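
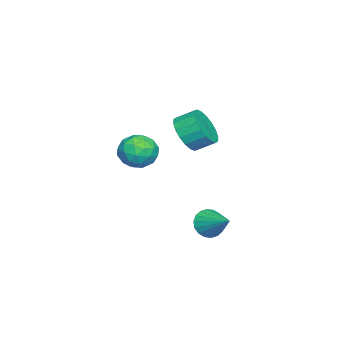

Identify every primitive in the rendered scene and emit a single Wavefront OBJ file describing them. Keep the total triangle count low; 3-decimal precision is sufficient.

v 0.945 1.594 -3.225
v 1.506 1.552 -3.808
v 1.855 2.806 -2.435
v 1.279 1.803 -3.932
v 0.986 2.013 -3.917
v 0.685 2.14 -3.764
v 0.436 2.158 -3.505
v 0.287 2.065 -3.19
v 0.268 1.878 -2.882
v 0.384 1.635 -2.642
v 0.61 1.384 -2.518
v 0.903 1.174 -2.533
v 1.204 1.048 -2.686
v 1.454 1.029 -2.945
v 1.603 1.122 -3.26
v 1.621 1.309 -3.568
v -1.159 -2.013 0.468
v -0.512 -1.225 0.483
v 0.072 -3.015 0.017
v 0.719 -2.227 0.032
v 0.328 -2.582 0.904
v -0.433 -1.962 1.183
v -0.007 -2.278 -0.683
v -0.768 -1.658 -0.404
v 0.2 -1.389 -0.229
v 0.407 -1.576 0.752
v -0.847 -2.664 -0.252
v -0.64 -2.851 0.729
v -0.943 -1.531 0.515
v 0.503 -2.709 -0.015
v 0.273 -2.918 0.498
v 0.654 -2.455 0.506
v -0.897 -1.964 0.927
v -0.517 -1.501 0.935
v -0.023 -2.298 1.183
v 0.077 -2.739 -0.435
v 0.457 -2.276 -0.427
v -1.094 -1.785 -0.006
v -0.713 -1.322 0.002
v -0.417 -1.942 -0.683
v -0.144 -1.164 0.105
v 0.579 -1.753 -0.16
v 0.152 -1.783 -0.58
v -0.295 -1.419 -0.416
v -0.023 -1.274 0.682
v 0.701 -1.864 0.417
v 0.47 -2.072 0.93
v 0.023 -1.708 1.094
v 0.396 -1.371 0.264
v -1.141 -2.376 0.083
v -0.417 -2.966 -0.182
v -0.463 -2.532 -0.594
v -0.91 -2.168 -0.43
v -1.019 -2.487 0.66
v -0.296 -3.076 0.395
v -0.145 -2.821 0.916
v -0.592 -2.457 1.08
v -0.836 -2.869 0.236
v 0.791 0.442 2.089
v 1.535 0.905 1.547
v 1.372 1.801 2.089
v 0.629 1.338 2.631
v 1.16 0.988 1.297
v 0.997 1.884 1.84
v 0.711 0.963 1.204
v 0.549 1.859 1.746
v 0.279 0.835 1.286
v 0.117 1.731 1.829
v -0.052 0.629 1.527
v -0.214 1.525 2.07
v -0.216 0.386 1.88
v -0.378 1.282 2.422
v -0.18 0.154 2.273
v -0.343 1.05 2.816
v 0.048 -0.021 2.631
v -0.115 0.875 3.173
v 0.423 -0.104 2.88
v 0.26 0.792 3.423
v 0.871 -0.079 2.974
v 0.709 0.817 3.516
v 1.303 0.049 2.891
v 1.141 0.945 3.434
v 1.634 0.255 2.65
v 1.472 1.151 3.193
v 1.798 0.498 2.298
v 1.636 1.394 2.84
v 1.763 0.73 1.904
v 1.6 1.626 2.447
f 2 1 4
f 2 4 3
f 4 1 5
f 4 5 3
f 5 1 6
f 5 6 3
f 6 1 7
f 6 7 3
f 7 1 8
f 7 8 3
f 8 1 9
f 8 9 3
f 9 1 10
f 9 10 3
f 10 1 11
f 10 11 3
f 11 1 12
f 11 12 3
f 12 1 13
f 12 13 3
f 13 1 14
f 13 14 3
f 14 1 15
f 14 15 3
f 15 1 16
f 15 16 3
f 16 1 2
f 16 2 3
f 17 54 33
f 54 28 57
f 33 57 22
f 54 57 33
f 17 33 29
f 33 22 34
f 29 34 18
f 33 34 29
f 17 29 38
f 29 18 39
f 38 39 24
f 29 39 38
f 17 38 50
f 38 24 53
f 50 53 27
f 38 53 50
f 17 50 54
f 50 27 58
f 54 58 28
f 50 58 54
f 18 34 45
f 34 22 48
f 45 48 26
f 34 48 45
f 22 57 35
f 57 28 56
f 35 56 21
f 57 56 35
f 28 58 55
f 58 27 51
f 55 51 19
f 58 51 55
f 27 53 52
f 53 24 40
f 52 40 23
f 53 40 52
f 24 39 44
f 39 18 41
f 44 41 25
f 39 41 44
f 20 46 32
f 46 26 47
f 32 47 21
f 46 47 32
f 20 32 30
f 32 21 31
f 30 31 19
f 32 31 30
f 20 30 37
f 30 19 36
f 37 36 23
f 30 36 37
f 20 37 42
f 37 23 43
f 42 43 25
f 37 43 42
f 20 42 46
f 42 25 49
f 46 49 26
f 42 49 46
f 21 47 35
f 47 26 48
f 35 48 22
f 47 48 35
f 19 31 55
f 31 21 56
f 55 56 28
f 31 56 55
f 23 36 52
f 36 19 51
f 52 51 27
f 36 51 52
f 25 43 44
f 43 23 40
f 44 40 24
f 43 40 44
f 26 49 45
f 49 25 41
f 45 41 18
f 49 41 45
f 60 59 63
f 60 63 61
f 61 63 64
f 61 64 62
f 63 59 65
f 63 65 64
f 64 65 66
f 64 66 62
f 65 59 67
f 65 67 66
f 66 67 68
f 66 68 62
f 67 59 69
f 67 69 68
f 68 69 70
f 68 70 62
f 69 59 71
f 69 71 70
f 70 71 72
f 70 72 62
f 71 59 73
f 71 73 72
f 72 73 74
f 72 74 62
f 73 59 75
f 73 75 74
f 74 75 76
f 74 76 62
f 75 59 77
f 75 77 76
f 76 77 78
f 76 78 62
f 77 59 79
f 77 79 78
f 78 79 80
f 78 80 62
f 79 59 81
f 79 81 80
f 80 81 82
f 80 82 62
f 81 59 83
f 81 83 82
f 82 83 84
f 82 84 62
f 83 59 85
f 83 85 84
f 84 85 86
f 84 86 62
f 85 59 87
f 85 87 86
f 86 87 88
f 86 88 62
f 87 59 60
f 87 60 88
f 88 60 61
f 88 61 62



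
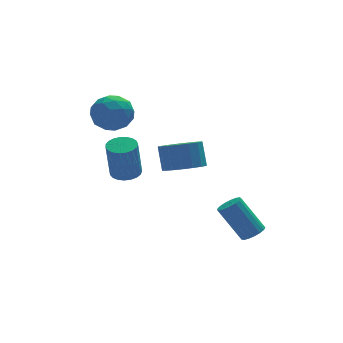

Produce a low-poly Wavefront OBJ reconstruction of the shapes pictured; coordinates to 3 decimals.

v -0.16 -1.331 -0.415
v 0.793 -1.799 -0.169
v 0.794 -1.117 1.122
v -0.16 -0.649 0.875
v 0.929 -1.353 -0.404
v 0.93 -0.671 0.887
v 0.816 -0.903 -0.642
v 0.817 -0.221 0.649
v 0.479 -0.551 -0.828
v 0.48 0.131 0.463
v -0.004 -0.377 -0.919
v -0.003 0.305 0.372
v -0.524 -0.422 -0.895
v -0.523 0.26 0.396
v -0.96 -0.675 -0.761
v -0.959 0.007 0.53
v -1.212 -1.079 -0.548
v -1.212 -0.397 0.743
v -1.224 -1.54 -0.304
v -1.224 -0.858 0.987
v -0.993 -1.953 -0.086
v -0.992 -1.271 1.205
v -0.57 -2.224 0.056
v -0.569 -1.542 1.347
v -0.054 -2.29 0.091
v -0.053 -1.608 1.382
v 0.438 -2.137 0.01
v 0.439 -1.455 1.301
v -2.982 -0.956 -0.406
v -2.226 -0.866 -0.292
v -2.502 -1.153 1.76
v -3.258 -1.244 1.646
v -2.334 -0.566 -0.264
v -2.61 -0.853 1.788
v -2.554 -0.333 -0.261
v -2.83 -0.62 1.791
v -2.848 -0.208 -0.283
v -3.124 -0.495 1.769
v -3.165 -0.213 -0.326
v -3.441 -0.5 1.725
v -3.451 -0.346 -0.383
v -3.726 -0.633 1.668
v -3.655 -0.584 -0.444
v -3.931 -0.872 1.607
v -3.743 -0.887 -0.499
v -4.019 -1.174 1.553
v -3.7 -1.202 -0.537
v -3.976 -1.489 1.515
v -3.532 -1.475 -0.552
v -3.808 -1.762 1.499
v -3.27 -1.658 -0.543
v -3.546 -1.945 1.509
v -2.957 -1.719 -0.509
v -3.233 -2.006 1.543
v -2.649 -1.649 -0.458
v -2.925 -1.936 1.594
v -2.399 -1.459 -0.398
v -2.674 -1.746 1.654
v -2.249 -1.182 -0.339
v -2.525 -1.469 1.713
v -3.116 1.778 2.601
v -2.6 1.012 1.922
v -3.68 0.408 3.718
v -3.164 -0.358 3.039
v -2.535 0.371 3.661
v -2.187 1.218 2.971
v -4.093 0.202 2.669
v -3.745 1.049 1.979
v -3.204 0.038 1.964
v -2.241 0.143 2.578
v -4.039 1.277 3.062
v -3.076 1.382 3.676
v -2.809 1.515 2.164
v -3.471 -0.095 3.476
v -3.102 0.334 3.842
v -2.799 -0.117 3.443
v -2.566 1.636 2.78
v -2.263 1.186 2.381
v -2.225 0.809 3.404
v -4.017 0.234 3.259
v -3.714 -0.216 2.86
v -3.481 1.537 2.197
v -3.178 1.086 1.798
v -4.055 0.611 2.236
v -2.86 0.493 1.789
v -3.191 -0.312 2.445
v -3.737 0.017 2.228
v -3.533 0.514 1.822
v -2.295 0.554 2.15
v -2.626 -0.251 2.806
v -2.257 0.177 3.172
v -2.052 0.675 2.766
v -2.649 -0.018 2.174
v -3.654 1.671 2.834
v -3.985 0.866 3.49
v -4.228 0.745 2.874
v -4.023 1.243 2.468
v -3.089 1.732 3.195
v -3.42 0.927 3.851
v -2.747 0.906 3.818
v -2.543 1.403 3.412
v -3.631 1.438 3.466
v 2.301 -4.244 -3.747
v 2.805 -3.808 -3.682
v 1.864 -2.98 -1.947
v 1.359 -3.416 -2.013
v 2.595 -3.654 -3.869
v 1.653 -2.827 -2.134
v 2.317 -3.636 -4.028
v 1.376 -2.808 -2.294
v 2.036 -3.757 -4.123
v 1.094 -2.929 -2.389
v 1.815 -3.989 -4.132
v 0.874 -3.162 -2.398
v 1.705 -4.28 -4.053
v 0.764 -3.452 -2.318
v 1.732 -4.563 -3.904
v 0.791 -3.735 -2.169
v 1.889 -4.772 -3.718
v 0.948 -3.944 -1.984
v 2.141 -4.86 -3.54
v 1.2 -4.033 -1.805
v 2.429 -4.808 -3.409
v 1.487 -3.98 -1.674
v 2.687 -4.626 -3.355
v 1.746 -3.798 -1.621
v 2.857 -4.356 -3.392
v 1.916 -3.529 -1.657
v 2.9 -4.061 -3.509
v 1.959 -3.233 -1.775
f 2 1 5
f 2 5 3
f 3 5 6
f 3 6 4
f 5 1 7
f 5 7 6
f 6 7 8
f 6 8 4
f 7 1 9
f 7 9 8
f 8 9 10
f 8 10 4
f 9 1 11
f 9 11 10
f 10 11 12
f 10 12 4
f 11 1 13
f 11 13 12
f 12 13 14
f 12 14 4
f 13 1 15
f 13 15 14
f 14 15 16
f 14 16 4
f 15 1 17
f 15 17 16
f 16 17 18
f 16 18 4
f 17 1 19
f 17 19 18
f 18 19 20
f 18 20 4
f 19 1 21
f 19 21 20
f 20 21 22
f 20 22 4
f 21 1 23
f 21 23 22
f 22 23 24
f 22 24 4
f 23 1 25
f 23 25 24
f 24 25 26
f 24 26 4
f 25 1 27
f 25 27 26
f 26 27 28
f 26 28 4
f 27 1 2
f 27 2 28
f 28 2 3
f 28 3 4
f 30 29 33
f 30 33 31
f 31 33 34
f 31 34 32
f 33 29 35
f 33 35 34
f 34 35 36
f 34 36 32
f 35 29 37
f 35 37 36
f 36 37 38
f 36 38 32
f 37 29 39
f 37 39 38
f 38 39 40
f 38 40 32
f 39 29 41
f 39 41 40
f 40 41 42
f 40 42 32
f 41 29 43
f 41 43 42
f 42 43 44
f 42 44 32
f 43 29 45
f 43 45 44
f 44 45 46
f 44 46 32
f 45 29 47
f 45 47 46
f 46 47 48
f 46 48 32
f 47 29 49
f 47 49 48
f 48 49 50
f 48 50 32
f 49 29 51
f 49 51 50
f 50 51 52
f 50 52 32
f 51 29 53
f 51 53 52
f 52 53 54
f 52 54 32
f 53 29 55
f 53 55 54
f 54 55 56
f 54 56 32
f 55 29 57
f 55 57 56
f 56 57 58
f 56 58 32
f 57 29 59
f 57 59 58
f 58 59 60
f 58 60 32
f 59 29 30
f 59 30 60
f 60 30 31
f 60 31 32
f 61 98 77
f 98 72 101
f 77 101 66
f 98 101 77
f 61 77 73
f 77 66 78
f 73 78 62
f 77 78 73
f 61 73 82
f 73 62 83
f 82 83 68
f 73 83 82
f 61 82 94
f 82 68 97
f 94 97 71
f 82 97 94
f 61 94 98
f 94 71 102
f 98 102 72
f 94 102 98
f 62 78 89
f 78 66 92
f 89 92 70
f 78 92 89
f 66 101 79
f 101 72 100
f 79 100 65
f 101 100 79
f 72 102 99
f 102 71 95
f 99 95 63
f 102 95 99
f 71 97 96
f 97 68 84
f 96 84 67
f 97 84 96
f 68 83 88
f 83 62 85
f 88 85 69
f 83 85 88
f 64 90 76
f 90 70 91
f 76 91 65
f 90 91 76
f 64 76 74
f 76 65 75
f 74 75 63
f 76 75 74
f 64 74 81
f 74 63 80
f 81 80 67
f 74 80 81
f 64 81 86
f 81 67 87
f 86 87 69
f 81 87 86
f 64 86 90
f 86 69 93
f 90 93 70
f 86 93 90
f 65 91 79
f 91 70 92
f 79 92 66
f 91 92 79
f 63 75 99
f 75 65 100
f 99 100 72
f 75 100 99
f 67 80 96
f 80 63 95
f 96 95 71
f 80 95 96
f 69 87 88
f 87 67 84
f 88 84 68
f 87 84 88
f 70 93 89
f 93 69 85
f 89 85 62
f 93 85 89
f 104 103 107
f 104 107 105
f 105 107 108
f 105 108 106
f 107 103 109
f 107 109 108
f 108 109 110
f 108 110 106
f 109 103 111
f 109 111 110
f 110 111 112
f 110 112 106
f 111 103 113
f 111 113 112
f 112 113 114
f 112 114 106
f 113 103 115
f 113 115 114
f 114 115 116
f 114 116 106
f 115 103 117
f 115 117 116
f 116 117 118
f 116 118 106
f 117 103 119
f 117 119 118
f 118 119 120
f 118 120 106
f 119 103 121
f 119 121 120
f 120 121 122
f 120 122 106
f 121 103 123
f 121 123 122
f 122 123 124
f 122 124 106
f 123 103 125
f 123 125 124
f 124 125 126
f 124 126 106
f 125 103 127
f 125 127 126
f 126 127 128
f 126 128 106
f 127 103 129
f 127 129 128
f 128 129 130
f 128 130 106
f 129 103 104
f 129 104 130
f 130 104 105
f 130 105 106



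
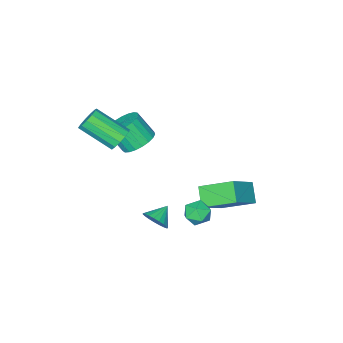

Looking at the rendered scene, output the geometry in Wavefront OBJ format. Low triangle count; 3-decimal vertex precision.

v 2.392 1.227 -1.955
v 2.726 1.531 -1.307
v 1.428 1.073 -1.385
v 2.599 1.798 -1.45
v 2.436 1.966 -1.679
v 2.265 2.007 -1.957
v 2.116 1.913 -2.234
v 2.015 1.701 -2.463
v 1.979 1.406 -2.604
v 2.014 1.081 -2.633
v 2.114 0.781 -2.545
v 2.263 0.558 -2.354
v 2.434 0.451 -2.095
v 2.597 0.478 -1.811
v 2.725 0.635 -1.553
v 2.795 0.894 -1.363
v 2.796 1.211 -1.277
v 0.875 3.156 -1.502
v 1.338 2.455 -1.472
v -0.258 2.405 -1.568
v 0.205 1.704 -1.538
v 0.149 2.2 -0.861
v 0.849 2.664 -0.82
v 0.231 2.196 -2.22
v 0.931 2.66 -2.179
v 0.94 1.861 -1.915
v 0.889 1.864 -1.076
v 0.191 2.996 -1.964
v 0.14 2.999 -1.125
v -0.13 -3.188 0.171
v 0.863 -3.14 -0.134
v 1.303 -4.003 1.165
v 0.31 -4.052 1.469
v 0.827 -2.786 0.113
v 1.268 -3.65 1.412
v 0.626 -2.503 0.37
v 1.066 -3.366 1.669
v 0.294 -2.338 0.593
v 0.734 -3.201 1.891
v -0.111 -2.32 0.742
v 0.329 -3.183 2.04
v -0.52 -2.452 0.793
v -0.08 -3.315 2.091
v -0.861 -2.711 0.736
v -0.421 -3.575 2.034
v -1.076 -3.053 0.581
v -0.636 -3.917 1.88
v -1.127 -3.419 0.356
v -0.687 -4.282 1.654
v -1.006 -3.744 0.098
v -0.566 -4.608 1.397
v -0.733 -3.974 -0.147
v -0.293 -4.837 1.152
v -0.356 -4.067 -0.337
v 0.084 -4.931 0.961
v 0.06 -4.009 -0.439
v 0.5 -4.872 0.859
v 0.443 -3.809 -0.436
v 0.883 -4.672 0.862
v 0.727 -3.501 -0.328
v 1.167 -4.365 0.97
v -3.805 -0.902 -4.33
v -2.121 -0.605 -3.043
v -4.847 0.726 -3.344
v -3.163 1.024 -2.057
v -3.277 -0.024 -5.223
v -1.593 0.274 -3.936
v -4.319 1.605 -4.237
v -2.635 1.902 -2.95
v 1.669 -2.472 1.836
v 2.336 -2.068 1.879
v 3.237 -3.685 3.067
v 2.571 -4.088 3.024
v 2.095 -1.947 2.226
v 2.997 -3.564 3.415
v 1.719 -1.993 2.449
v 2.621 -3.609 3.638
v 1.328 -2.19 2.478
v 2.229 -3.807 3.667
v 1.044 -2.477 2.303
v 1.946 -4.094 3.491
v 0.96 -2.762 1.979
v 1.861 -4.379 3.168
v 1.1 -2.955 1.61
v 2.002 -4.572 2.799
v 1.421 -2.994 1.313
v 2.323 -4.611 2.501
v 1.821 -2.868 1.181
v 2.723 -4.485 2.37
v 2.173 -2.616 1.258
v 3.074 -4.233 2.446
v 2.365 -2.318 1.518
v 3.266 -3.934 2.706
f 2 1 4
f 2 4 3
f 4 1 5
f 4 5 3
f 5 1 6
f 5 6 3
f 6 1 7
f 6 7 3
f 7 1 8
f 7 8 3
f 8 1 9
f 8 9 3
f 9 1 10
f 9 10 3
f 10 1 11
f 10 11 3
f 11 1 12
f 11 12 3
f 12 1 13
f 12 13 3
f 13 1 14
f 13 14 3
f 14 1 15
f 14 15 3
f 15 1 16
f 15 16 3
f 16 1 17
f 16 17 3
f 17 1 2
f 17 2 3
f 18 29 23
f 18 23 19
f 18 19 25
f 18 25 28
f 18 28 29
f 19 23 27
f 23 29 22
f 29 28 20
f 28 25 24
f 25 19 26
f 21 27 22
f 21 22 20
f 21 20 24
f 21 24 26
f 21 26 27
f 22 27 23
f 20 22 29
f 24 20 28
f 26 24 25
f 27 26 19
f 31 30 34
f 31 34 32
f 32 34 35
f 32 35 33
f 34 30 36
f 34 36 35
f 35 36 37
f 35 37 33
f 36 30 38
f 36 38 37
f 37 38 39
f 37 39 33
f 38 30 40
f 38 40 39
f 39 40 41
f 39 41 33
f 40 30 42
f 40 42 41
f 41 42 43
f 41 43 33
f 42 30 44
f 42 44 43
f 43 44 45
f 43 45 33
f 44 30 46
f 44 46 45
f 45 46 47
f 45 47 33
f 46 30 48
f 46 48 47
f 47 48 49
f 47 49 33
f 48 30 50
f 48 50 49
f 49 50 51
f 49 51 33
f 50 30 52
f 50 52 51
f 51 52 53
f 51 53 33
f 52 30 54
f 52 54 53
f 53 54 55
f 53 55 33
f 54 30 56
f 54 56 55
f 55 56 57
f 55 57 33
f 56 30 58
f 56 58 57
f 57 58 59
f 57 59 33
f 58 30 60
f 58 60 59
f 59 60 61
f 59 61 33
f 60 30 31
f 60 31 61
f 61 31 32
f 61 32 33
f 63 65 62
f 66 63 62
f 62 65 64
f 64 66 62
f 63 69 65
f 67 63 66
f 67 69 63
f 65 69 64
f 68 66 64
f 64 69 68
f 68 67 66
f 69 67 68
f 71 70 74
f 71 74 72
f 72 74 75
f 72 75 73
f 74 70 76
f 74 76 75
f 75 76 77
f 75 77 73
f 76 70 78
f 76 78 77
f 77 78 79
f 77 79 73
f 78 70 80
f 78 80 79
f 79 80 81
f 79 81 73
f 80 70 82
f 80 82 81
f 81 82 83
f 81 83 73
f 82 70 84
f 82 84 83
f 83 84 85
f 83 85 73
f 84 70 86
f 84 86 85
f 85 86 87
f 85 87 73
f 86 70 88
f 86 88 87
f 87 88 89
f 87 89 73
f 88 70 90
f 88 90 89
f 89 90 91
f 89 91 73
f 90 70 92
f 90 92 91
f 91 92 93
f 91 93 73
f 92 70 71
f 92 71 93
f 93 71 72
f 93 72 73



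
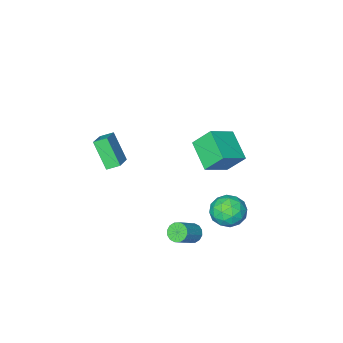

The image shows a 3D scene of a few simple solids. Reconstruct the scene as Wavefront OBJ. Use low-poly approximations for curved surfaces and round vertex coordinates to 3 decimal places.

v 0.446 3.266 -0.343
v 0.807 2.92 -0.675
v 1.935 3.228 0.231
v 1.574 3.574 0.563
v 0.83 3.203 -0.8
v 1.958 3.512 0.106
v 0.75 3.504 -0.803
v 1.878 3.812 0.104
v 0.588 3.74 -0.682
v 1.717 4.048 0.224
v 0.389 3.849 -0.471
v 1.517 4.158 0.436
v 0.204 3.802 -0.225
v 1.333 4.111 0.681
v 0.085 3.612 -0.011
v 1.213 3.92 0.895
v 0.062 3.328 0.114
v 1.19 3.637 1.02
v 0.142 3.028 0.116
v 1.27 3.336 1.023
v 0.303 2.792 -0.004
v 1.432 3.1 0.902
v 0.503 2.682 -0.216
v 1.631 2.991 0.691
v 0.687 2.729 -0.461
v 1.816 3.038 0.445
v -2.192 3.701 -0.65
v -1.342 3.487 -0.07
v -2.858 2.193 -0.23
v -2.008 1.979 0.35
v -2.679 2.727 0.658
v -2.267 3.659 0.398
v -1.933 2.021 -0.698
v -1.521 2.953 -0.958
v -1.181 2.448 -0.1
v -1.642 2.885 0.738
v -2.558 2.795 -1.038
v -3.019 3.232 -0.2
v -1.708 3.727 -0.397
v -2.492 1.953 0.097
v -2.886 2.394 0.278
v -2.386 2.267 0.618
v -2.252 3.828 -0.121
v -1.752 3.702 0.219
v -2.538 3.255 0.647
v -2.448 1.978 -0.519
v -1.948 1.852 -0.179
v -1.814 3.413 -0.918
v -1.314 3.286 -0.578
v -1.662 2.425 -0.947
v -1.114 2.99 -0.073
v -1.506 2.103 0.173
v -1.462 2.128 -0.443
v -1.22 2.676 -0.595
v -1.385 3.247 0.419
v -1.777 2.36 0.666
v -2.171 2.8 0.847
v -1.929 3.348 0.694
v -1.291 2.636 0.401
v -2.423 3.32 -0.966
v -2.815 2.433 -0.719
v -2.271 2.332 -0.994
v -2.029 2.88 -1.147
v -2.694 3.577 -0.473
v -3.086 2.69 -0.227
v -2.98 3.004 0.295
v -2.738 3.552 0.143
v -2.909 3.044 -0.701
v -2.795 1.718 2.087
v -3.146 0.07 2.943
v -3.435 2.438 3.211
v -3.787 0.79 4.066
v -1.313 1.81 2.874
v -1.665 0.162 3.729
v -1.954 2.53 3.997
v -2.305 0.882 4.853
v 0.339 -3.023 1.05
v 0.434 -4.124 2.584
v 1.289 -2.15 1.619
v 1.384 -3.25 3.152
v 0.936 -3.45 0.708
v 1.031 -4.55 2.241
v 1.886 -2.576 1.276
v 1.981 -3.677 2.81
f 2 1 5
f 2 5 3
f 3 5 6
f 3 6 4
f 5 1 7
f 5 7 6
f 6 7 8
f 6 8 4
f 7 1 9
f 7 9 8
f 8 9 10
f 8 10 4
f 9 1 11
f 9 11 10
f 10 11 12
f 10 12 4
f 11 1 13
f 11 13 12
f 12 13 14
f 12 14 4
f 13 1 15
f 13 15 14
f 14 15 16
f 14 16 4
f 15 1 17
f 15 17 16
f 16 17 18
f 16 18 4
f 17 1 19
f 17 19 18
f 18 19 20
f 18 20 4
f 19 1 21
f 19 21 20
f 20 21 22
f 20 22 4
f 21 1 23
f 21 23 22
f 22 23 24
f 22 24 4
f 23 1 25
f 23 25 24
f 24 25 26
f 24 26 4
f 25 1 2
f 25 2 26
f 26 2 3
f 26 3 4
f 27 64 43
f 64 38 67
f 43 67 32
f 64 67 43
f 27 43 39
f 43 32 44
f 39 44 28
f 43 44 39
f 27 39 48
f 39 28 49
f 48 49 34
f 39 49 48
f 27 48 60
f 48 34 63
f 60 63 37
f 48 63 60
f 27 60 64
f 60 37 68
f 64 68 38
f 60 68 64
f 28 44 55
f 44 32 58
f 55 58 36
f 44 58 55
f 32 67 45
f 67 38 66
f 45 66 31
f 67 66 45
f 38 68 65
f 68 37 61
f 65 61 29
f 68 61 65
f 37 63 62
f 63 34 50
f 62 50 33
f 63 50 62
f 34 49 54
f 49 28 51
f 54 51 35
f 49 51 54
f 30 56 42
f 56 36 57
f 42 57 31
f 56 57 42
f 30 42 40
f 42 31 41
f 40 41 29
f 42 41 40
f 30 40 47
f 40 29 46
f 47 46 33
f 40 46 47
f 30 47 52
f 47 33 53
f 52 53 35
f 47 53 52
f 30 52 56
f 52 35 59
f 56 59 36
f 52 59 56
f 31 57 45
f 57 36 58
f 45 58 32
f 57 58 45
f 29 41 65
f 41 31 66
f 65 66 38
f 41 66 65
f 33 46 62
f 46 29 61
f 62 61 37
f 46 61 62
f 35 53 54
f 53 33 50
f 54 50 34
f 53 50 54
f 36 59 55
f 59 35 51
f 55 51 28
f 59 51 55
f 70 72 69
f 73 70 69
f 69 72 71
f 71 73 69
f 70 76 72
f 74 70 73
f 74 76 70
f 72 76 71
f 75 73 71
f 71 76 75
f 75 74 73
f 76 74 75
f 78 80 77
f 81 78 77
f 77 80 79
f 79 81 77
f 78 84 80
f 82 78 81
f 82 84 78
f 80 84 79
f 83 81 79
f 79 84 83
f 83 82 81
f 84 82 83



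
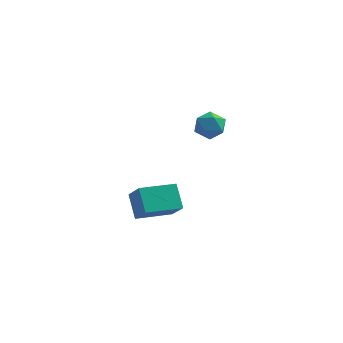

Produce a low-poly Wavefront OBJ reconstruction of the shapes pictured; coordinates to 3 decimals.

v -2.924 -3.46 -1.829
v -3.402 -2.536 -0.862
v -3.563 -2.699 -2.872
v -4.041 -1.775 -1.905
v -1.379 -2.445 -2.035
v -1.857 -1.521 -1.068
v -2.018 -1.684 -3.078
v -2.496 -0.76 -2.111
v -0.963 4.41 -0.428
v -0.498 3.764 -0.811
v -1.722 3.436 0.291
v -1.257 2.79 -0.092
v -0.87 3.324 0.496
v -0.401 3.925 0.051
v -1.819 3.275 -0.571
v -1.35 3.876 -1.016
v -1.027 3.062 -0.9
v -0.441 3.093 -0.24
v -1.779 4.107 -0.28
v -1.193 4.138 0.38
f 2 4 1
f 5 2 1
f 1 4 3
f 3 5 1
f 2 8 4
f 6 2 5
f 6 8 2
f 4 8 3
f 7 5 3
f 3 8 7
f 7 6 5
f 8 6 7
f 9 20 14
f 9 14 10
f 9 10 16
f 9 16 19
f 9 19 20
f 10 14 18
f 14 20 13
f 20 19 11
f 19 16 15
f 16 10 17
f 12 18 13
f 12 13 11
f 12 11 15
f 12 15 17
f 12 17 18
f 13 18 14
f 11 13 20
f 15 11 19
f 17 15 16
f 18 17 10



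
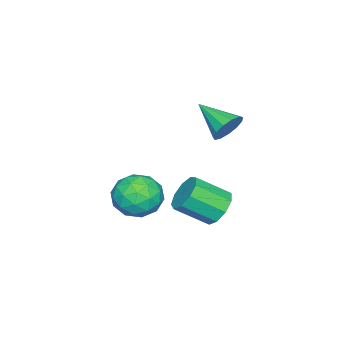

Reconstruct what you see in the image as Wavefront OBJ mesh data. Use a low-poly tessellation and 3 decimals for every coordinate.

v -3.053 -0.184 2.315
v -2.671 -0.602 1.709
v -3.487 -1.756 3.125
v -2.348 -0.522 2.037
v -2.249 -0.335 2.454
v -2.405 -0.1 2.827
v -2.767 0.109 3.037
v -3.22 0.224 3.019
v -3.62 0.21 2.777
v -3.84 0.07 2.388
v -3.81 -0.15 1.977
v -3.54 -0.381 1.673
v -3.116 -0.549 1.573
v -3.621 -0.816 -3.062
v -2.742 -0.5 -3.282
v -2.02 -1.807 -2.277
v -2.899 -2.124 -2.058
v -2.959 -0.202 -2.739
v -2.236 -1.509 -1.734
v -3.486 -0.191 -2.347
v -2.763 -1.498 -1.342
v -4.076 -0.474 -2.29
v -3.353 -1.781 -1.285
v -4.453 -0.916 -2.594
v -3.731 -2.223 -1.589
v -4.441 -1.312 -3.118
v -3.719 -2.619 -2.113
v -4.046 -1.476 -3.616
v -3.323 -2.783 -2.611
v -3.451 -1.332 -3.855
v -2.729 -2.639 -2.85
v -2.937 -0.946 -3.723
v -2.214 -2.253 -2.718
v -2.855 -4.121 -1.7
v -2.262 -3.177 -1.26
v -1.458 -4.383 -3.02
v -0.865 -3.439 -2.58
v -0.957 -4.444 -1.933
v -1.82 -4.282 -1.117
v -1.9 -3.278 -3.163
v -2.763 -3.116 -2.347
v -1.672 -2.656 -2.164
v -1.089 -3.376 -1.404
v -2.631 -4.184 -2.876
v -2.048 -4.904 -2.116
v -2.681 -3.626 -1.364
v -1.039 -3.934 -2.916
v -1.093 -4.525 -2.536
v -0.744 -3.97 -2.277
v -2.421 -4.276 -1.28
v -2.072 -3.721 -1.022
v -1.305 -4.465 -1.417
v -1.648 -3.839 -3.258
v -1.299 -3.284 -3
v -2.976 -3.59 -2.003
v -2.627 -3.035 -1.744
v -2.415 -3.095 -2.863
v -1.986 -2.765 -1.637
v -1.165 -2.919 -2.413
v -1.773 -2.824 -2.755
v -2.28 -2.729 -2.276
v -1.643 -3.188 -1.19
v -0.822 -3.342 -1.966
v -0.876 -3.933 -1.586
v -1.383 -3.838 -1.106
v -1.296 -2.882 -1.721
v -2.898 -4.218 -2.314
v -2.077 -4.372 -3.09
v -2.337 -3.722 -3.174
v -2.844 -3.627 -2.694
v -2.555 -4.641 -1.867
v -1.734 -4.795 -2.643
v -1.44 -4.831 -2.004
v -1.947 -4.736 -1.525
v -2.424 -4.678 -2.559
f 2 1 4
f 2 4 3
f 4 1 5
f 4 5 3
f 5 1 6
f 5 6 3
f 6 1 7
f 6 7 3
f 7 1 8
f 7 8 3
f 8 1 9
f 8 9 3
f 9 1 10
f 9 10 3
f 10 1 11
f 10 11 3
f 11 1 12
f 11 12 3
f 12 1 13
f 12 13 3
f 13 1 2
f 13 2 3
f 15 14 18
f 15 18 16
f 16 18 19
f 16 19 17
f 18 14 20
f 18 20 19
f 19 20 21
f 19 21 17
f 20 14 22
f 20 22 21
f 21 22 23
f 21 23 17
f 22 14 24
f 22 24 23
f 23 24 25
f 23 25 17
f 24 14 26
f 24 26 25
f 25 26 27
f 25 27 17
f 26 14 28
f 26 28 27
f 27 28 29
f 27 29 17
f 28 14 30
f 28 30 29
f 29 30 31
f 29 31 17
f 30 14 32
f 30 32 31
f 31 32 33
f 31 33 17
f 32 14 15
f 32 15 33
f 33 15 16
f 33 16 17
f 34 71 50
f 71 45 74
f 50 74 39
f 71 74 50
f 34 50 46
f 50 39 51
f 46 51 35
f 50 51 46
f 34 46 55
f 46 35 56
f 55 56 41
f 46 56 55
f 34 55 67
f 55 41 70
f 67 70 44
f 55 70 67
f 34 67 71
f 67 44 75
f 71 75 45
f 67 75 71
f 35 51 62
f 51 39 65
f 62 65 43
f 51 65 62
f 39 74 52
f 74 45 73
f 52 73 38
f 74 73 52
f 45 75 72
f 75 44 68
f 72 68 36
f 75 68 72
f 44 70 69
f 70 41 57
f 69 57 40
f 70 57 69
f 41 56 61
f 56 35 58
f 61 58 42
f 56 58 61
f 37 63 49
f 63 43 64
f 49 64 38
f 63 64 49
f 37 49 47
f 49 38 48
f 47 48 36
f 49 48 47
f 37 47 54
f 47 36 53
f 54 53 40
f 47 53 54
f 37 54 59
f 54 40 60
f 59 60 42
f 54 60 59
f 37 59 63
f 59 42 66
f 63 66 43
f 59 66 63
f 38 64 52
f 64 43 65
f 52 65 39
f 64 65 52
f 36 48 72
f 48 38 73
f 72 73 45
f 48 73 72
f 40 53 69
f 53 36 68
f 69 68 44
f 53 68 69
f 42 60 61
f 60 40 57
f 61 57 41
f 60 57 61
f 43 66 62
f 66 42 58
f 62 58 35
f 66 58 62



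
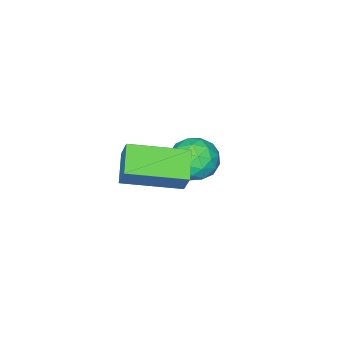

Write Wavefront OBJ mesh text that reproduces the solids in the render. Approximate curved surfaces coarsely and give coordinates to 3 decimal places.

v -1.293 1.087 -3.746
v -0.648 1.419 -4.337
v -0.372 -0.059 -3.383
v 0.273 0.273 -3.974
v 0.072 0.742 -3.189
v -0.497 1.45 -3.414
v -0.523 -0.09 -4.306
v -1.092 0.618 -4.531
v -0.171 0.692 -4.683
v 0.196 1.206 -3.993
v -1.216 0.154 -3.727
v -0.849 0.668 -3.037
v -1.051 1.353 -4.073
v 0.031 0.007 -3.647
v -0.087 0.282 -3.186
v 0.292 0.477 -3.533
v -0.963 1.372 -3.531
v -0.584 1.567 -3.878
v -0.161 1.169 -3.203
v -0.436 -0.207 -3.842
v -0.057 -0.012 -4.189
v -1.312 0.883 -4.187
v -0.933 1.078 -4.534
v -0.859 0.191 -4.517
v -0.392 1.121 -4.624
v 0.149 0.448 -4.411
v -0.318 0.234 -4.606
v -0.653 0.651 -4.738
v -0.176 1.423 -4.218
v 0.365 0.75 -4.005
v 0.247 1.025 -3.544
v -0.088 1.441 -3.676
v 0.104 0.996 -4.422
v -1.385 0.61 -3.715
v -0.844 -0.063 -3.502
v -0.932 -0.081 -4.044
v -1.267 0.335 -4.176
v -1.169 0.912 -3.309
v -0.628 0.239 -3.096
v -0.367 0.709 -2.982
v -0.702 1.126 -3.114
v -1.124 0.364 -3.298
v 1.567 2.186 -1.707
v 1.783 2.642 -0.82
v 2.39 2.877 -2.262
v 2.606 3.333 -1.376
v 3.034 0.747 -1.324
v 3.25 1.203 -0.438
v 3.857 1.438 -1.88
v 4.073 1.894 -0.993
f 1 38 17
f 38 12 41
f 17 41 6
f 38 41 17
f 1 17 13
f 17 6 18
f 13 18 2
f 17 18 13
f 1 13 22
f 13 2 23
f 22 23 8
f 13 23 22
f 1 22 34
f 22 8 37
f 34 37 11
f 22 37 34
f 1 34 38
f 34 11 42
f 38 42 12
f 34 42 38
f 2 18 29
f 18 6 32
f 29 32 10
f 18 32 29
f 6 41 19
f 41 12 40
f 19 40 5
f 41 40 19
f 12 42 39
f 42 11 35
f 39 35 3
f 42 35 39
f 11 37 36
f 37 8 24
f 36 24 7
f 37 24 36
f 8 23 28
f 23 2 25
f 28 25 9
f 23 25 28
f 4 30 16
f 30 10 31
f 16 31 5
f 30 31 16
f 4 16 14
f 16 5 15
f 14 15 3
f 16 15 14
f 4 14 21
f 14 3 20
f 21 20 7
f 14 20 21
f 4 21 26
f 21 7 27
f 26 27 9
f 21 27 26
f 4 26 30
f 26 9 33
f 30 33 10
f 26 33 30
f 5 31 19
f 31 10 32
f 19 32 6
f 31 32 19
f 3 15 39
f 15 5 40
f 39 40 12
f 15 40 39
f 7 20 36
f 20 3 35
f 36 35 11
f 20 35 36
f 9 27 28
f 27 7 24
f 28 24 8
f 27 24 28
f 10 33 29
f 33 9 25
f 29 25 2
f 33 25 29
f 44 46 43
f 47 44 43
f 43 46 45
f 45 47 43
f 44 50 46
f 48 44 47
f 48 50 44
f 46 50 45
f 49 47 45
f 45 50 49
f 49 48 47
f 50 48 49



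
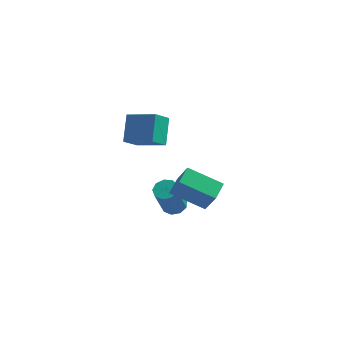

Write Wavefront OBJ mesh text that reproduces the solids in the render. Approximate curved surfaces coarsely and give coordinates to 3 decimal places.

v 1.689 -0.255 -4.77
v 2.397 -0.426 -4.723
v 2.079 -1.196 -2.762
v 1.371 -1.025 -2.81
v 2.321 0.038 -4.553
v 2.004 -0.733 -2.593
v 1.95 0.364 -4.484
v 1.632 -0.406 -2.524
v 1.456 0.401 -4.55
v 1.139 -0.369 -2.59
v 1.071 0.131 -4.718
v 0.754 -0.639 -2.758
v 0.975 -0.319 -4.911
v 0.658 -1.09 -2.951
v 1.213 -0.74 -5.038
v 0.896 -1.51 -3.078
v 1.674 -0.933 -5.039
v 1.356 -1.704 -3.079
v 2.141 -0.809 -4.915
v 1.824 -1.58 -2.955
v 1.794 -1.934 -2.258
v 1.999 -0.866 -1.914
v 3.783 -2.032 -3.144
v 3.988 -0.964 -2.801
v 2.492 -2.596 -0.619
v 2.697 -1.528 -0.276
v 4.481 -2.694 -1.506
v 4.686 -1.626 -1.162
v 1.139 -2.914 2.75
v 1.001 -1.613 3.897
v -0.524 -2.532 2.117
v -0.661 -1.23 3.263
v 1.661 -2.09 1.877
v 1.524 -0.788 3.023
v -0.001 -1.707 1.243
v -0.139 -0.406 2.39
f 2 1 5
f 2 5 3
f 3 5 6
f 3 6 4
f 5 1 7
f 5 7 6
f 6 7 8
f 6 8 4
f 7 1 9
f 7 9 8
f 8 9 10
f 8 10 4
f 9 1 11
f 9 11 10
f 10 11 12
f 10 12 4
f 11 1 13
f 11 13 12
f 12 13 14
f 12 14 4
f 13 1 15
f 13 15 14
f 14 15 16
f 14 16 4
f 15 1 17
f 15 17 16
f 16 17 18
f 16 18 4
f 17 1 19
f 17 19 18
f 18 19 20
f 18 20 4
f 19 1 2
f 19 2 20
f 20 2 3
f 20 3 4
f 22 24 21
f 25 22 21
f 21 24 23
f 23 25 21
f 22 28 24
f 26 22 25
f 26 28 22
f 24 28 23
f 27 25 23
f 23 28 27
f 27 26 25
f 28 26 27
f 30 32 29
f 33 30 29
f 29 32 31
f 31 33 29
f 30 36 32
f 34 30 33
f 34 36 30
f 32 36 31
f 35 33 31
f 31 36 35
f 35 34 33
f 36 34 35



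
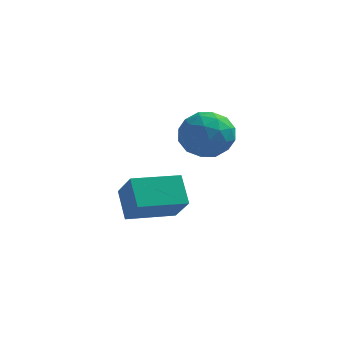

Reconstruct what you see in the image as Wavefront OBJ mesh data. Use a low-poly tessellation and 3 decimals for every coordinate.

v -3.909 -1.187 -3.61
v -4.292 -0.418 -2.86
v -2.529 -0.337 -3.777
v -2.911 0.432 -3.027
v -3.369 -1.872 -2.633
v -3.751 -1.103 -1.883
v -1.988 -1.022 -2.8
v -2.371 -0.253 -2.05
v -1.959 3.269 -1.412
v -1.206 2.648 -1.353
v -2.914 2.072 -1.807
v -2.161 1.451 -1.748
v -2.517 1.866 -0.938
v -1.926 2.606 -0.693
v -2.194 2.114 -2.467
v -1.603 2.854 -2.222
v -1.351 1.934 -2.005
v -1.55 1.782 -1.06
v -2.57 2.938 -2.1
v -2.769 2.786 -1.155
v -1.498 3.064 -1.348
v -2.622 1.656 -1.812
v -2.831 1.9 -1.336
v -2.388 1.535 -1.301
v -1.922 3.039 -0.96
v -1.479 2.674 -0.925
v -2.25 2.215 -0.681
v -2.641 2.046 -2.235
v -2.198 1.681 -2.2
v -1.732 3.185 -1.859
v -1.289 2.82 -1.824
v -1.87 2.505 -2.479
v -1.141 2.279 -1.696
v -1.703 1.576 -1.929
v -1.722 1.965 -2.351
v -1.375 2.4 -2.207
v -1.258 2.19 -1.141
v -1.82 1.486 -1.373
v -2.029 1.73 -0.897
v -1.682 2.165 -0.753
v -1.343 1.77 -1.524
v -2.3 3.234 -1.787
v -2.862 2.53 -2.019
v -2.438 2.555 -2.407
v -2.091 2.99 -2.263
v -2.417 3.144 -1.231
v -2.979 2.441 -1.464
v -2.745 2.32 -0.953
v -2.398 2.755 -0.809
v -2.777 2.95 -1.636
f 2 4 1
f 5 2 1
f 1 4 3
f 3 5 1
f 2 8 4
f 6 2 5
f 6 8 2
f 4 8 3
f 7 5 3
f 3 8 7
f 7 6 5
f 8 6 7
f 9 46 25
f 46 20 49
f 25 49 14
f 46 49 25
f 9 25 21
f 25 14 26
f 21 26 10
f 25 26 21
f 9 21 30
f 21 10 31
f 30 31 16
f 21 31 30
f 9 30 42
f 30 16 45
f 42 45 19
f 30 45 42
f 9 42 46
f 42 19 50
f 46 50 20
f 42 50 46
f 10 26 37
f 26 14 40
f 37 40 18
f 26 40 37
f 14 49 27
f 49 20 48
f 27 48 13
f 49 48 27
f 20 50 47
f 50 19 43
f 47 43 11
f 50 43 47
f 19 45 44
f 45 16 32
f 44 32 15
f 45 32 44
f 16 31 36
f 31 10 33
f 36 33 17
f 31 33 36
f 12 38 24
f 38 18 39
f 24 39 13
f 38 39 24
f 12 24 22
f 24 13 23
f 22 23 11
f 24 23 22
f 12 22 29
f 22 11 28
f 29 28 15
f 22 28 29
f 12 29 34
f 29 15 35
f 34 35 17
f 29 35 34
f 12 34 38
f 34 17 41
f 38 41 18
f 34 41 38
f 13 39 27
f 39 18 40
f 27 40 14
f 39 40 27
f 11 23 47
f 23 13 48
f 47 48 20
f 23 48 47
f 15 28 44
f 28 11 43
f 44 43 19
f 28 43 44
f 17 35 36
f 35 15 32
f 36 32 16
f 35 32 36
f 18 41 37
f 41 17 33
f 37 33 10
f 41 33 37



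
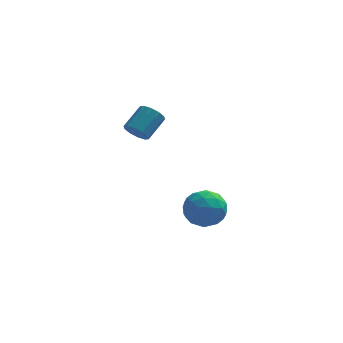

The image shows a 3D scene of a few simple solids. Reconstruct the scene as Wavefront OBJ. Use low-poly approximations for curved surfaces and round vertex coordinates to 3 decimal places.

v -4.142 -0.345 2.972
v -3.555 -0.795 2.965
v -2.771 0.215 3.841
v -3.358 0.665 3.848
v -3.52 -0.512 2.608
v -2.736 0.498 3.484
v -3.723 -0.165 2.389
v -2.939 0.845 3.266
v -4.086 0.113 2.393
v -3.302 1.123 3.27
v -4.47 0.216 2.619
v -3.686 1.226 3.495
v -4.729 0.105 2.979
v -3.945 1.115 3.855
v -4.764 -0.178 3.336
v -3.98 0.832 4.212
v -4.561 -0.525 3.554
v -3.777 0.485 4.431
v -4.198 -0.803 3.55
v -3.414 0.207 4.427
v -3.814 -0.906 3.325
v -3.03 0.104 4.201
v -0.404 1.067 -3.513
v 0.216 0.004 -3.538
v -1.636 0.316 -2.142
v -1.016 -0.747 -2.167
v -0.491 0.26 -1.695
v 0.271 0.724 -2.542
v -1.691 -0.404 -3.138
v -0.929 0.06 -3.985
v -0.58 -0.905 -3.307
v 0.162 -0.494 -2.415
v -1.582 0.814 -3.265
v -0.84 1.225 -2.373
v 0.014 0.602 -3.646
v -1.434 -0.282 -2.034
v -1.125 0.31 -1.757
v -0.761 -0.314 -1.772
v 0.046 1.025 -3.06
v 0.411 0.4 -3.076
v -0.005 0.551 -1.992
v -1.831 -0.08 -2.604
v -1.466 -0.705 -2.62
v -0.659 0.634 -3.908
v -0.295 0.01 -3.923
v -1.415 -0.231 -3.688
v -0.089 -0.557 -3.525
v -0.813 -0.999 -2.719
v -1.21 -0.798 -3.289
v -0.762 -0.525 -3.787
v 0.347 -0.316 -3.001
v -0.378 -0.758 -2.195
v -0.069 -0.166 -1.917
v 0.379 0.107 -2.415
v -0.121 -0.851 -2.865
v -1.042 1.078 -3.485
v -1.767 0.636 -2.679
v -1.799 0.213 -3.265
v -1.351 0.486 -3.763
v -0.607 1.319 -2.961
v -1.331 0.877 -2.155
v -0.658 0.845 -1.893
v -0.21 1.118 -2.391
v -1.299 1.171 -2.815
f 2 1 5
f 2 5 3
f 3 5 6
f 3 6 4
f 5 1 7
f 5 7 6
f 6 7 8
f 6 8 4
f 7 1 9
f 7 9 8
f 8 9 10
f 8 10 4
f 9 1 11
f 9 11 10
f 10 11 12
f 10 12 4
f 11 1 13
f 11 13 12
f 12 13 14
f 12 14 4
f 13 1 15
f 13 15 14
f 14 15 16
f 14 16 4
f 15 1 17
f 15 17 16
f 16 17 18
f 16 18 4
f 17 1 19
f 17 19 18
f 18 19 20
f 18 20 4
f 19 1 21
f 19 21 20
f 20 21 22
f 20 22 4
f 21 1 2
f 21 2 22
f 22 2 3
f 22 3 4
f 23 60 39
f 60 34 63
f 39 63 28
f 60 63 39
f 23 39 35
f 39 28 40
f 35 40 24
f 39 40 35
f 23 35 44
f 35 24 45
f 44 45 30
f 35 45 44
f 23 44 56
f 44 30 59
f 56 59 33
f 44 59 56
f 23 56 60
f 56 33 64
f 60 64 34
f 56 64 60
f 24 40 51
f 40 28 54
f 51 54 32
f 40 54 51
f 28 63 41
f 63 34 62
f 41 62 27
f 63 62 41
f 34 64 61
f 64 33 57
f 61 57 25
f 64 57 61
f 33 59 58
f 59 30 46
f 58 46 29
f 59 46 58
f 30 45 50
f 45 24 47
f 50 47 31
f 45 47 50
f 26 52 38
f 52 32 53
f 38 53 27
f 52 53 38
f 26 38 36
f 38 27 37
f 36 37 25
f 38 37 36
f 26 36 43
f 36 25 42
f 43 42 29
f 36 42 43
f 26 43 48
f 43 29 49
f 48 49 31
f 43 49 48
f 26 48 52
f 48 31 55
f 52 55 32
f 48 55 52
f 27 53 41
f 53 32 54
f 41 54 28
f 53 54 41
f 25 37 61
f 37 27 62
f 61 62 34
f 37 62 61
f 29 42 58
f 42 25 57
f 58 57 33
f 42 57 58
f 31 49 50
f 49 29 46
f 50 46 30
f 49 46 50
f 32 55 51
f 55 31 47
f 51 47 24
f 55 47 51



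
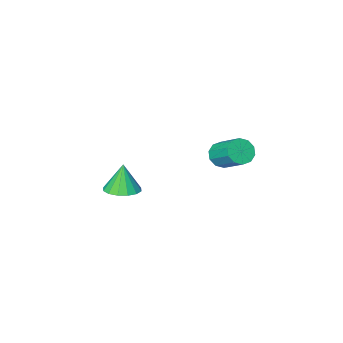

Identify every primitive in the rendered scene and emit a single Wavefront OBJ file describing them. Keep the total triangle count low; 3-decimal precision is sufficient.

v -3.222 -0.312 -0.596
v -2.459 -0.523 -0.188
v -2.616 1.142 0.963
v -3.378 1.352 0.556
v -2.338 -0.21 -0.624
v -2.495 1.455 0.527
v -2.555 0.064 -1.049
v -2.711 1.729 0.102
v -3.026 0.194 -1.301
v -3.182 1.859 -0.15
v -3.572 0.13 -1.284
v -3.729 1.795 -0.133
v -3.984 -0.102 -1.003
v -4.141 1.563 0.148
v -4.105 -0.415 -0.567
v -4.262 1.25 0.584
v -3.889 -0.689 -0.142
v -4.045 0.976 1.009
v -3.418 -0.819 0.11
v -3.574 0.846 1.261
v -2.871 -0.755 0.093
v -3.028 0.91 1.244
v 3.704 0.951 -0.365
v 4.674 1.257 -0.206
v 3.496 0.709 1.365
v 4.383 1.702 -0.179
v 3.91 1.947 -0.201
v 3.381 1.924 -0.268
v 2.939 1.641 -0.36
v 2.702 1.173 -0.454
v 2.733 0.645 -0.524
v 3.024 0.2 -0.552
v 3.498 -0.045 -0.529
v 4.026 -0.022 -0.463
v 4.468 0.261 -0.37
v 4.706 0.729 -0.277
f 2 1 5
f 2 5 3
f 3 5 6
f 3 6 4
f 5 1 7
f 5 7 6
f 6 7 8
f 6 8 4
f 7 1 9
f 7 9 8
f 8 9 10
f 8 10 4
f 9 1 11
f 9 11 10
f 10 11 12
f 10 12 4
f 11 1 13
f 11 13 12
f 12 13 14
f 12 14 4
f 13 1 15
f 13 15 14
f 14 15 16
f 14 16 4
f 15 1 17
f 15 17 16
f 16 17 18
f 16 18 4
f 17 1 19
f 17 19 18
f 18 19 20
f 18 20 4
f 19 1 21
f 19 21 20
f 20 21 22
f 20 22 4
f 21 1 2
f 21 2 22
f 22 2 3
f 22 3 4
f 24 23 26
f 24 26 25
f 26 23 27
f 26 27 25
f 27 23 28
f 27 28 25
f 28 23 29
f 28 29 25
f 29 23 30
f 29 30 25
f 30 23 31
f 30 31 25
f 31 23 32
f 31 32 25
f 32 23 33
f 32 33 25
f 33 23 34
f 33 34 25
f 34 23 35
f 34 35 25
f 35 23 36
f 35 36 25
f 36 23 24
f 36 24 25



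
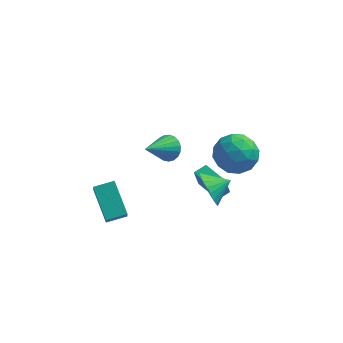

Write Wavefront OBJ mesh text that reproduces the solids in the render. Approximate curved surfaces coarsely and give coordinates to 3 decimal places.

v -2.724 -1.792 -3.203
v -3.666 -0.271 -2.067
v -2.844 -1.229 -4.057
v -3.786 0.292 -2.921
v -1.694 -1.292 -3.019
v -2.636 0.229 -1.883
v -1.814 -0.729 -3.873
v -2.756 0.792 -2.737
v 1.409 2.788 -4.146
v 1.171 2.665 -3.038
v 1.98 3.348 -3.961
v 1.741 3.225 -2.853
v 2.619 1.515 -4.027
v 2.38 1.392 -2.919
v 3.189 2.075 -3.842
v 2.951 1.952 -2.734
v 0.074 0.922 0.709
v 0.615 1.021 1.304
v -0.894 -0.422 1.811
v 0.382 1.252 1.382
v 0.097 1.426 1.343
v -0.193 1.513 1.195
v -0.437 1.498 0.963
v -0.592 1.383 0.686
v -0.632 1.189 0.414
v -0.55 0.949 0.193
v -0.36 0.704 0.061
v -0.095 0.497 0.041
v 0.199 0.363 0.136
v 0.472 0.326 0.331
v 0.675 0.393 0.591
v 0.775 0.551 0.871
v 0.754 0.773 1.123
v 2.471 -1.078 -0.402
v 3.017 -1.497 -1.234
v 3.529 -0.582 0.042
v 2.907 -1.122 -1.39
v 2.73 -0.739 -1.395
v 2.513 -0.409 -1.249
v 2.291 -0.18 -0.974
v 2.095 -0.087 -0.612
v 1.957 -0.146 -0.219
v 1.897 -0.346 0.147
v 1.925 -0.658 0.429
v 2.035 -1.034 0.585
v 2.212 -1.416 0.59
v 2.429 -1.747 0.444
v 2.651 -1.976 0.169
v 2.847 -2.068 -0.192
v 2.985 -2.01 -0.586
v 3.045 -1.809 -0.952
v 4.205 0.941 1.614
v 4.841 -0.141 1.49
v 2.559 -0.099 2.23
v 3.195 -1.181 2.106
v 3.507 -0.367 3.018
v 4.524 0.275 2.638
v 2.876 -0.515 1.082
v 3.893 0.127 0.702
v 4.02 -1.041 1.161
v 4.41 -0.95 2.357
v 2.99 0.71 1.363
v 3.38 0.801 2.559
v 4.667 0.491 1.498
v 2.733 -0.731 2.222
v 2.916 -0.253 2.758
v 3.29 -0.889 2.685
v 4.481 0.736 2.173
v 4.855 0.1 2.099
v 4.071 -0.033 2.998
v 2.545 -0.34 1.621
v 2.919 -0.976 1.547
v 4.11 0.649 1.035
v 4.484 0.013 0.962
v 3.329 -0.207 0.722
v 4.559 -0.674 1.231
v 3.592 -1.285 1.593
v 3.404 -0.894 0.992
v 4.002 -0.516 0.768
v 4.788 -0.62 1.935
v 3.821 -1.231 2.297
v 4.004 -0.753 2.833
v 4.602 -0.375 2.609
v 4.306 -1.149 1.741
v 3.579 0.991 1.423
v 2.612 0.38 1.785
v 2.798 0.135 1.111
v 3.396 0.513 0.887
v 3.808 1.045 2.127
v 2.841 0.434 2.489
v 3.398 0.276 2.952
v 3.996 0.654 2.728
v 3.094 0.909 1.979
f 2 4 1
f 5 2 1
f 1 4 3
f 3 5 1
f 2 8 4
f 6 2 5
f 6 8 2
f 4 8 3
f 7 5 3
f 3 8 7
f 7 6 5
f 8 6 7
f 10 12 9
f 13 10 9
f 9 12 11
f 11 13 9
f 10 16 12
f 14 10 13
f 14 16 10
f 12 16 11
f 15 13 11
f 11 16 15
f 15 14 13
f 16 14 15
f 18 17 20
f 18 20 19
f 20 17 21
f 20 21 19
f 21 17 22
f 21 22 19
f 22 17 23
f 22 23 19
f 23 17 24
f 23 24 19
f 24 17 25
f 24 25 19
f 25 17 26
f 25 26 19
f 26 17 27
f 26 27 19
f 27 17 28
f 27 28 19
f 28 17 29
f 28 29 19
f 29 17 30
f 29 30 19
f 30 17 31
f 30 31 19
f 31 17 32
f 31 32 19
f 32 17 33
f 32 33 19
f 33 17 18
f 33 18 19
f 35 34 37
f 35 37 36
f 37 34 38
f 37 38 36
f 38 34 39
f 38 39 36
f 39 34 40
f 39 40 36
f 40 34 41
f 40 41 36
f 41 34 42
f 41 42 36
f 42 34 43
f 42 43 36
f 43 34 44
f 43 44 36
f 44 34 45
f 44 45 36
f 45 34 46
f 45 46 36
f 46 34 47
f 46 47 36
f 47 34 48
f 47 48 36
f 48 34 49
f 48 49 36
f 49 34 50
f 49 50 36
f 50 34 51
f 50 51 36
f 51 34 35
f 51 35 36
f 52 89 68
f 89 63 92
f 68 92 57
f 89 92 68
f 52 68 64
f 68 57 69
f 64 69 53
f 68 69 64
f 52 64 73
f 64 53 74
f 73 74 59
f 64 74 73
f 52 73 85
f 73 59 88
f 85 88 62
f 73 88 85
f 52 85 89
f 85 62 93
f 89 93 63
f 85 93 89
f 53 69 80
f 69 57 83
f 80 83 61
f 69 83 80
f 57 92 70
f 92 63 91
f 70 91 56
f 92 91 70
f 63 93 90
f 93 62 86
f 90 86 54
f 93 86 90
f 62 88 87
f 88 59 75
f 87 75 58
f 88 75 87
f 59 74 79
f 74 53 76
f 79 76 60
f 74 76 79
f 55 81 67
f 81 61 82
f 67 82 56
f 81 82 67
f 55 67 65
f 67 56 66
f 65 66 54
f 67 66 65
f 55 65 72
f 65 54 71
f 72 71 58
f 65 71 72
f 55 72 77
f 72 58 78
f 77 78 60
f 72 78 77
f 55 77 81
f 77 60 84
f 81 84 61
f 77 84 81
f 56 82 70
f 82 61 83
f 70 83 57
f 82 83 70
f 54 66 90
f 66 56 91
f 90 91 63
f 66 91 90
f 58 71 87
f 71 54 86
f 87 86 62
f 71 86 87
f 60 78 79
f 78 58 75
f 79 75 59
f 78 75 79
f 61 84 80
f 84 60 76
f 80 76 53
f 84 76 80



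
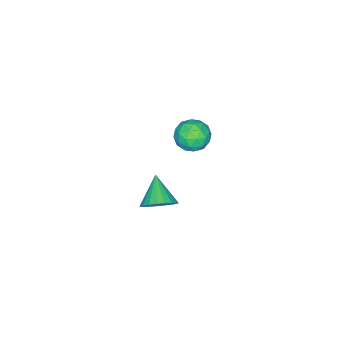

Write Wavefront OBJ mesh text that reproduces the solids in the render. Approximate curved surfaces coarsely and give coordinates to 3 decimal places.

v -3.108 1.129 1.524
v -2.331 0.363 1.601
v -4.109 0.017 0.579
v -3.332 -0.749 0.656
v -3.9 -0.454 1.543
v -3.281 0.233 2.127
v -3.159 0.147 0.053
v -2.54 0.834 0.637
v -2.363 -0.244 0.692
v -2.82 -0.615 1.613
v -3.62 0.995 0.567
v -4.077 0.624 1.488
v -2.632 0.843 1.645
v -3.808 -0.463 0.535
v -4.142 -0.29 1.056
v -3.685 -0.74 1.102
v -3.19 0.767 1.955
v -2.733 0.317 2
v -3.655 -0.163 1.966
v -3.707 0.063 0.18
v -3.25 -0.387 0.225
v -2.755 1.12 1.078
v -2.298 0.67 1.124
v -2.785 0.543 0.214
v -2.194 0.037 1.157
v -2.782 -0.617 0.601
v -2.68 -0.09 0.246
v -2.317 0.313 0.59
v -2.462 -0.181 1.698
v -3.051 -0.835 1.143
v -3.384 -0.661 1.664
v -3.021 -0.258 2.007
v -2.481 -0.538 1.164
v -3.389 1.215 1.037
v -3.978 0.561 0.482
v -3.419 0.638 0.173
v -3.056 1.041 0.516
v -3.658 0.997 1.579
v -4.246 0.343 1.023
v -4.123 0.067 1.59
v -3.76 0.47 1.934
v -3.959 0.918 1.016
v 3.715 2.916 2.91
v 4.454 2.829 3.564
v 2.665 1.964 3.97
v 4.268 3.174 3.69
v 3.987 3.474 3.682
v 3.659 3.678 3.54
v 3.34 3.751 3.289
v 3.087 3.679 2.973
v 2.942 3.475 2.646
v 2.931 3.175 2.365
v 3.055 2.829 2.178
v 3.294 2.499 2.117
v 3.605 2.242 2.194
v 3.936 2.1 2.395
v 4.228 2.1 2.685
v 4.432 2.241 3.014
v 4.512 2.499 3.325
f 1 38 17
f 38 12 41
f 17 41 6
f 38 41 17
f 1 17 13
f 17 6 18
f 13 18 2
f 17 18 13
f 1 13 22
f 13 2 23
f 22 23 8
f 13 23 22
f 1 22 34
f 22 8 37
f 34 37 11
f 22 37 34
f 1 34 38
f 34 11 42
f 38 42 12
f 34 42 38
f 2 18 29
f 18 6 32
f 29 32 10
f 18 32 29
f 6 41 19
f 41 12 40
f 19 40 5
f 41 40 19
f 12 42 39
f 42 11 35
f 39 35 3
f 42 35 39
f 11 37 36
f 37 8 24
f 36 24 7
f 37 24 36
f 8 23 28
f 23 2 25
f 28 25 9
f 23 25 28
f 4 30 16
f 30 10 31
f 16 31 5
f 30 31 16
f 4 16 14
f 16 5 15
f 14 15 3
f 16 15 14
f 4 14 21
f 14 3 20
f 21 20 7
f 14 20 21
f 4 21 26
f 21 7 27
f 26 27 9
f 21 27 26
f 4 26 30
f 26 9 33
f 30 33 10
f 26 33 30
f 5 31 19
f 31 10 32
f 19 32 6
f 31 32 19
f 3 15 39
f 15 5 40
f 39 40 12
f 15 40 39
f 7 20 36
f 20 3 35
f 36 35 11
f 20 35 36
f 9 27 28
f 27 7 24
f 28 24 8
f 27 24 28
f 10 33 29
f 33 9 25
f 29 25 2
f 33 25 29
f 44 43 46
f 44 46 45
f 46 43 47
f 46 47 45
f 47 43 48
f 47 48 45
f 48 43 49
f 48 49 45
f 49 43 50
f 49 50 45
f 50 43 51
f 50 51 45
f 51 43 52
f 51 52 45
f 52 43 53
f 52 53 45
f 53 43 54
f 53 54 45
f 54 43 55
f 54 55 45
f 55 43 56
f 55 56 45
f 56 43 57
f 56 57 45
f 57 43 58
f 57 58 45
f 58 43 59
f 58 59 45
f 59 43 44
f 59 44 45



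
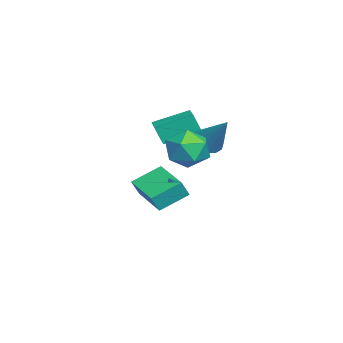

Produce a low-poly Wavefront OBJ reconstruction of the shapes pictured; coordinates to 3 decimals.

v 2.806 2.292 3.378
v 3.26 1.896 2.555
v 1.56 1.224 3.205
v 2.014 0.828 2.382
v 2.422 0.689 3.306
v 3.192 1.349 3.413
v 1.628 1.771 2.347
v 2.398 2.431 2.454
v 2.532 1.574 1.918
v 3.023 0.905 2.511
v 1.797 2.215 3.249
v 2.288 1.546 3.842
v -0.387 2.119 2.211
v 0.196 1.775 1.996
v 0.667 2.981 3.689
v 0.191 2.122 1.797
v 0.002 2.468 1.73
v -0.31 2.704 1.815
v -0.647 2.753 2.026
v -0.901 2.601 2.295
v -0.991 2.296 2.538
v -0.89 1.935 2.676
v -0.629 1.632 2.667
v -0.291 1.484 2.513
v 0.017 1.537 2.263
v -1.399 0.145 1.885
v -1.414 -0.217 2.807
v -1.788 1.668 2.475
v -1.804 1.307 3.397
v -0.436 0.353 1.983
v -0.452 -0.008 2.905
v -0.826 1.877 2.573
v -0.841 1.515 3.495
v -2.825 -0.892 -1.865
v -2.511 -1.195 -1.056
v -3.457 0.294 -1.175
v -3.142 -0.01 -0.366
v -1.218 0.11 -2.114
v -0.903 -0.194 -1.305
v -1.849 1.295 -1.424
v -1.535 0.992 -0.615
f 1 12 6
f 1 6 2
f 1 2 8
f 1 8 11
f 1 11 12
f 2 6 10
f 6 12 5
f 12 11 3
f 11 8 7
f 8 2 9
f 4 10 5
f 4 5 3
f 4 3 7
f 4 7 9
f 4 9 10
f 5 10 6
f 3 5 12
f 7 3 11
f 9 7 8
f 10 9 2
f 14 13 16
f 14 16 15
f 16 13 17
f 16 17 15
f 17 13 18
f 17 18 15
f 18 13 19
f 18 19 15
f 19 13 20
f 19 20 15
f 20 13 21
f 20 21 15
f 21 13 22
f 21 22 15
f 22 13 23
f 22 23 15
f 23 13 24
f 23 24 15
f 24 13 25
f 24 25 15
f 25 13 14
f 25 14 15
f 27 29 26
f 30 27 26
f 26 29 28
f 28 30 26
f 27 33 29
f 31 27 30
f 31 33 27
f 29 33 28
f 32 30 28
f 28 33 32
f 32 31 30
f 33 31 32
f 35 37 34
f 38 35 34
f 34 37 36
f 36 38 34
f 35 41 37
f 39 35 38
f 39 41 35
f 37 41 36
f 40 38 36
f 36 41 40
f 40 39 38
f 41 39 40



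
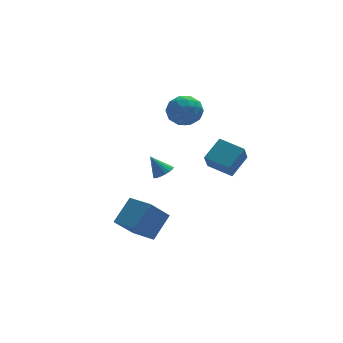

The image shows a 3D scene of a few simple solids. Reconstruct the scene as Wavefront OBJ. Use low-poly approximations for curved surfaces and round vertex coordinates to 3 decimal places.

v 2.066 -2.487 -0.352
v 1.617 -3.247 0.886
v 0.916 -1.23 0.002
v 0.467 -1.99 1.24
v 3.273 -1.65 0.6
v 2.824 -2.41 1.838
v 2.123 -0.393 0.954
v 1.674 -1.153 2.192
v 0.296 1.985 3.338
v 1.188 1.314 3.802
v -0.968 0.526 3.658
v -0.076 -0.145 4.122
v -0.472 0.83 4.718
v 0.309 1.731 4.52
v -0.089 0.109 2.94
v 0.692 1.01 2.742
v 0.95 0.154 3.556
v 0.714 0.6 4.655
v -0.494 1.24 2.805
v -0.73 1.686 3.904
v 0.853 1.777 3.542
v -0.633 0.063 3.918
v -0.866 0.636 4.268
v -0.341 0.241 4.541
v 0.336 2.023 3.964
v 0.861 1.628 4.237
v -0.115 1.344 4.775
v -0.641 0.212 3.223
v -0.116 -0.183 3.496
v 0.561 1.599 2.919
v 1.086 1.204 3.192
v 0.335 0.496 2.685
v 1.237 0.701 3.67
v 0.494 -0.156 3.858
v 0.487 -0.007 3.163
v 0.946 0.523 3.047
v 1.098 0.963 4.316
v 0.356 0.106 4.504
v 0.123 0.679 4.854
v 0.582 1.209 4.738
v 0.959 0.282 4.171
v -0.136 1.734 2.956
v -0.878 0.877 3.144
v -0.362 0.631 2.722
v 0.097 1.161 2.606
v -0.274 1.996 3.602
v -1.017 1.139 3.79
v -0.726 1.317 4.413
v -0.267 1.847 4.297
v -0.739 1.558 3.289
v -4.134 -3.163 -3.4
v -2.896 -2.252 -2.074
v -4.996 -1.595 -3.673
v -3.759 -0.684 -2.347
v -2.841 -2.716 -4.913
v -1.604 -1.805 -3.587
v -3.704 -1.148 -5.186
v -2.466 -0.237 -3.86
v -1.237 0.826 -1.452
v -0.693 1.321 -1.367
v -1.923 1.374 -0.248
v -0.907 1.479 -1.562
v -1.186 1.508 -1.734
v -1.475 1.401 -1.85
v -1.717 1.181 -1.888
v -1.864 0.89 -1.839
v -1.886 0.587 -1.713
v -1.78 0.33 -1.536
v -1.566 0.172 -1.342
v -1.287 0.143 -1.169
v -0.998 0.25 -1.053
v -0.756 0.47 -1.015
v -0.61 0.761 -1.064
v -0.587 1.064 -1.19
f 2 4 1
f 5 2 1
f 1 4 3
f 3 5 1
f 2 8 4
f 6 2 5
f 6 8 2
f 4 8 3
f 7 5 3
f 3 8 7
f 7 6 5
f 8 6 7
f 9 46 25
f 46 20 49
f 25 49 14
f 46 49 25
f 9 25 21
f 25 14 26
f 21 26 10
f 25 26 21
f 9 21 30
f 21 10 31
f 30 31 16
f 21 31 30
f 9 30 42
f 30 16 45
f 42 45 19
f 30 45 42
f 9 42 46
f 42 19 50
f 46 50 20
f 42 50 46
f 10 26 37
f 26 14 40
f 37 40 18
f 26 40 37
f 14 49 27
f 49 20 48
f 27 48 13
f 49 48 27
f 20 50 47
f 50 19 43
f 47 43 11
f 50 43 47
f 19 45 44
f 45 16 32
f 44 32 15
f 45 32 44
f 16 31 36
f 31 10 33
f 36 33 17
f 31 33 36
f 12 38 24
f 38 18 39
f 24 39 13
f 38 39 24
f 12 24 22
f 24 13 23
f 22 23 11
f 24 23 22
f 12 22 29
f 22 11 28
f 29 28 15
f 22 28 29
f 12 29 34
f 29 15 35
f 34 35 17
f 29 35 34
f 12 34 38
f 34 17 41
f 38 41 18
f 34 41 38
f 13 39 27
f 39 18 40
f 27 40 14
f 39 40 27
f 11 23 47
f 23 13 48
f 47 48 20
f 23 48 47
f 15 28 44
f 28 11 43
f 44 43 19
f 28 43 44
f 17 35 36
f 35 15 32
f 36 32 16
f 35 32 36
f 18 41 37
f 41 17 33
f 37 33 10
f 41 33 37
f 52 54 51
f 55 52 51
f 51 54 53
f 53 55 51
f 52 58 54
f 56 52 55
f 56 58 52
f 54 58 53
f 57 55 53
f 53 58 57
f 57 56 55
f 58 56 57
f 60 59 62
f 60 62 61
f 62 59 63
f 62 63 61
f 63 59 64
f 63 64 61
f 64 59 65
f 64 65 61
f 65 59 66
f 65 66 61
f 66 59 67
f 66 67 61
f 67 59 68
f 67 68 61
f 68 59 69
f 68 69 61
f 69 59 70
f 69 70 61
f 70 59 71
f 70 71 61
f 71 59 72
f 71 72 61
f 72 59 73
f 72 73 61
f 73 59 74
f 73 74 61
f 74 59 60
f 74 60 61



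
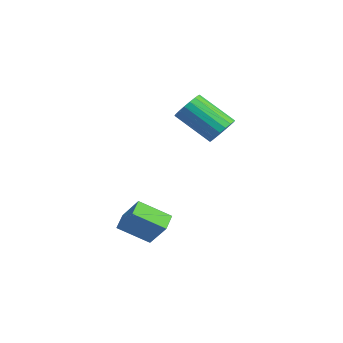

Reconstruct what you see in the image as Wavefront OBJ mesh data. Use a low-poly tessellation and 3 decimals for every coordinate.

v 0.744 4.155 -0.928
v 1.187 3.477 -0.931
v -0.261 2.527 0.326
v -0.704 3.205 0.328
v 1.316 3.657 -0.646
v -0.131 2.706 0.611
v 1.332 3.935 -0.417
v -0.115 2.984 0.839
v 1.232 4.257 -0.29
v -0.216 3.306 0.967
v 1.035 4.558 -0.289
v -0.413 3.608 0.968
v 0.78 4.78 -0.414
v -0.668 3.83 0.843
v 0.518 4.878 -0.642
v -0.93 3.928 0.615
v 0.301 4.833 -0.926
v -1.147 3.883 0.331
v 0.171 4.654 -1.211
v -1.276 3.703 0.046
v 0.155 4.376 -1.439
v -1.292 3.425 -0.183
v 0.256 4.054 -1.567
v -1.192 3.103 -0.31
v 0.453 3.752 -1.568
v -0.995 2.802 -0.311
v 0.708 3.53 -1.443
v -0.74 2.58 -0.186
v 0.97 3.432 -1.215
v -0.478 2.482 0.042
v 2.74 -2.341 -4.135
v 3.632 -2.071 -2.909
v 2.157 -1.718 -3.848
v 3.049 -1.448 -2.622
v 3.551 -1.192 -4.978
v 4.443 -0.922 -3.752
v 2.968 -0.569 -4.691
v 3.86 -0.299 -3.465
f 2 1 5
f 2 5 3
f 3 5 6
f 3 6 4
f 5 1 7
f 5 7 6
f 6 7 8
f 6 8 4
f 7 1 9
f 7 9 8
f 8 9 10
f 8 10 4
f 9 1 11
f 9 11 10
f 10 11 12
f 10 12 4
f 11 1 13
f 11 13 12
f 12 13 14
f 12 14 4
f 13 1 15
f 13 15 14
f 14 15 16
f 14 16 4
f 15 1 17
f 15 17 16
f 16 17 18
f 16 18 4
f 17 1 19
f 17 19 18
f 18 19 20
f 18 20 4
f 19 1 21
f 19 21 20
f 20 21 22
f 20 22 4
f 21 1 23
f 21 23 22
f 22 23 24
f 22 24 4
f 23 1 25
f 23 25 24
f 24 25 26
f 24 26 4
f 25 1 27
f 25 27 26
f 26 27 28
f 26 28 4
f 27 1 29
f 27 29 28
f 28 29 30
f 28 30 4
f 29 1 2
f 29 2 30
f 30 2 3
f 30 3 4
f 32 34 31
f 35 32 31
f 31 34 33
f 33 35 31
f 32 38 34
f 36 32 35
f 36 38 32
f 34 38 33
f 37 35 33
f 33 38 37
f 37 36 35
f 38 36 37



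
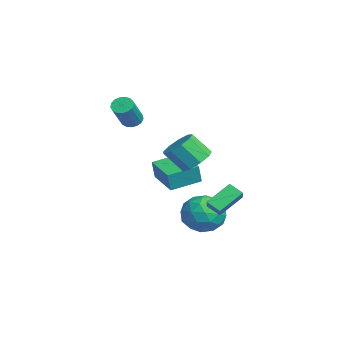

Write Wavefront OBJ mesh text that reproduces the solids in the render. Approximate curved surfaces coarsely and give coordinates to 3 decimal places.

v 2.879 1.18 0.381
v 3.463 1.664 0.936
v 3.145 0.764 2.054
v 2.561 0.28 1.499
v 2.871 1.913 0.969
v 2.553 1.013 2.087
v 2.283 1.82 0.726
v 1.965 0.92 1.845
v 1.974 1.427 0.322
v 1.656 0.527 1.44
v 2.088 0.918 -0.054
v 1.77 0.018 1.064
v 2.572 0.532 -0.227
v 2.255 -0.368 0.891
v 3.2 0.449 -0.116
v 2.882 -0.45 1.002
v 3.677 0.708 0.228
v 3.36 -0.191 1.346
v 3.781 1.188 0.644
v 3.464 0.288 1.762
v 2.841 2.36 -3.418
v 2.31 1.814 -2.976
v 2.293 3.626 -2.512
v 1.763 3.08 -2.07
v 3.457 2.22 -2.85
v 2.927 1.674 -2.408
v 2.91 3.486 -1.944
v 2.379 2.94 -1.502
v -2.623 -1.079 1.386
v -2.198 -0.662 1.256
v -1.092 -1.343 2.684
v -1.517 -1.761 2.814
v -2.368 -0.529 1.452
v -1.263 -1.21 2.879
v -2.597 -0.522 1.633
v -1.492 -1.203 3.06
v -2.832 -0.643 1.757
v -1.727 -1.324 3.185
v -3.019 -0.863 1.796
v -1.914 -1.545 3.224
v -3.115 -1.134 1.742
v -2.01 -1.815 3.169
v -3.099 -1.391 1.606
v -1.993 -2.073 3.033
v -2.973 -1.578 1.419
v -1.867 -2.259 2.847
v -2.767 -1.65 1.225
v -1.661 -2.331 2.653
v -2.528 -1.591 1.068
v -1.422 -2.273 2.496
v -2.311 -1.415 0.984
v -1.205 -2.097 2.412
v -2.165 -1.162 0.992
v -1.059 -1.844 2.419
v -2.124 -0.89 1.09
v -1.018 -1.572 2.518
v 0.025 1.777 -3.93
v 0.601 2.194 -4.96
v 1.819 1.546 -3.02
v 2.395 1.963 -4.05
v 1.707 2.746 -3.356
v 0.599 2.889 -3.919
v 1.821 0.851 -4.061
v 0.713 0.994 -4.624
v 1.711 1.622 -5.04
v 1.641 2.793 -4.605
v 0.779 0.947 -3.375
v 0.709 2.118 -2.94
v 0.156 2.006 -4.525
v 2.264 1.734 -3.455
v 1.86 2.194 -3.048
v 2.199 2.44 -3.653
v 0.154 2.414 -3.913
v 0.493 2.659 -4.518
v 1.143 2.984 -3.576
v 1.927 1.081 -3.462
v 2.266 1.326 -4.067
v 0.221 1.3 -4.327
v 0.56 1.546 -4.932
v 1.277 0.756 -4.404
v 1.147 1.915 -5.177
v 2.201 1.779 -4.642
v 1.864 1.126 -4.649
v 1.212 1.21 -4.98
v 1.106 2.603 -4.921
v 2.16 2.467 -4.386
v 1.756 2.927 -3.979
v 1.104 3.011 -4.31
v 1.758 2.267 -4.969
v 0.26 1.273 -3.594
v 1.314 1.137 -3.059
v 1.316 0.729 -3.67
v 0.664 0.813 -4.001
v 0.219 1.961 -3.338
v 1.273 1.825 -2.803
v 1.208 2.53 -3
v 0.556 2.614 -3.331
v 0.662 1.473 -3.011
v -0.913 -0.206 -2.103
v -0.728 -0.395 -0.994
v -1.29 1.447 -1.759
v -1.105 1.258 -0.65
v 0.925 0.262 -2.33
v 1.11 0.073 -1.221
v 0.548 1.915 -1.986
v 0.733 1.726 -0.877
f 2 1 5
f 2 5 3
f 3 5 6
f 3 6 4
f 5 1 7
f 5 7 6
f 6 7 8
f 6 8 4
f 7 1 9
f 7 9 8
f 8 9 10
f 8 10 4
f 9 1 11
f 9 11 10
f 10 11 12
f 10 12 4
f 11 1 13
f 11 13 12
f 12 13 14
f 12 14 4
f 13 1 15
f 13 15 14
f 14 15 16
f 14 16 4
f 15 1 17
f 15 17 16
f 16 17 18
f 16 18 4
f 17 1 19
f 17 19 18
f 18 19 20
f 18 20 4
f 19 1 2
f 19 2 20
f 20 2 3
f 20 3 4
f 22 24 21
f 25 22 21
f 21 24 23
f 23 25 21
f 22 28 24
f 26 22 25
f 26 28 22
f 24 28 23
f 27 25 23
f 23 28 27
f 27 26 25
f 28 26 27
f 30 29 33
f 30 33 31
f 31 33 34
f 31 34 32
f 33 29 35
f 33 35 34
f 34 35 36
f 34 36 32
f 35 29 37
f 35 37 36
f 36 37 38
f 36 38 32
f 37 29 39
f 37 39 38
f 38 39 40
f 38 40 32
f 39 29 41
f 39 41 40
f 40 41 42
f 40 42 32
f 41 29 43
f 41 43 42
f 42 43 44
f 42 44 32
f 43 29 45
f 43 45 44
f 44 45 46
f 44 46 32
f 45 29 47
f 45 47 46
f 46 47 48
f 46 48 32
f 47 29 49
f 47 49 48
f 48 49 50
f 48 50 32
f 49 29 51
f 49 51 50
f 50 51 52
f 50 52 32
f 51 29 53
f 51 53 52
f 52 53 54
f 52 54 32
f 53 29 55
f 53 55 54
f 54 55 56
f 54 56 32
f 55 29 30
f 55 30 56
f 56 30 31
f 56 31 32
f 57 94 73
f 94 68 97
f 73 97 62
f 94 97 73
f 57 73 69
f 73 62 74
f 69 74 58
f 73 74 69
f 57 69 78
f 69 58 79
f 78 79 64
f 69 79 78
f 57 78 90
f 78 64 93
f 90 93 67
f 78 93 90
f 57 90 94
f 90 67 98
f 94 98 68
f 90 98 94
f 58 74 85
f 74 62 88
f 85 88 66
f 74 88 85
f 62 97 75
f 97 68 96
f 75 96 61
f 97 96 75
f 68 98 95
f 98 67 91
f 95 91 59
f 98 91 95
f 67 93 92
f 93 64 80
f 92 80 63
f 93 80 92
f 64 79 84
f 79 58 81
f 84 81 65
f 79 81 84
f 60 86 72
f 86 66 87
f 72 87 61
f 86 87 72
f 60 72 70
f 72 61 71
f 70 71 59
f 72 71 70
f 60 70 77
f 70 59 76
f 77 76 63
f 70 76 77
f 60 77 82
f 77 63 83
f 82 83 65
f 77 83 82
f 60 82 86
f 82 65 89
f 86 89 66
f 82 89 86
f 61 87 75
f 87 66 88
f 75 88 62
f 87 88 75
f 59 71 95
f 71 61 96
f 95 96 68
f 71 96 95
f 63 76 92
f 76 59 91
f 92 91 67
f 76 91 92
f 65 83 84
f 83 63 80
f 84 80 64
f 83 80 84
f 66 89 85
f 89 65 81
f 85 81 58
f 89 81 85
f 100 102 99
f 103 100 99
f 99 102 101
f 101 103 99
f 100 106 102
f 104 100 103
f 104 106 100
f 102 106 101
f 105 103 101
f 101 106 105
f 105 104 103
f 106 104 105



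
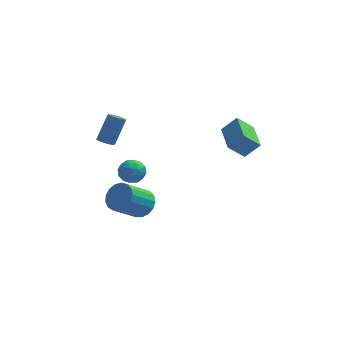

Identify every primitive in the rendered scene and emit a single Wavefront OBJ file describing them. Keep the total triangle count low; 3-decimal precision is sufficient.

v -2.844 3.251 -3.65
v -2.346 3.591 -3.048
v -2.534 1.989 -3.192
v -2.036 2.329 -2.59
v -2.882 2.425 -2.548
v -3.073 3.205 -2.831
v -1.807 2.375 -3.409
v -1.998 3.155 -3.692
v -1.705 3.05 -2.9
v -2.369 3.081 -2.367
v -2.511 2.499 -3.873
v -3.175 2.53 -3.34
v -2.622 3.532 -3.389
v -2.258 2.048 -2.851
v -2.755 2.104 -2.826
v -2.462 2.304 -2.472
v -3.049 3.305 -3.262
v -2.757 3.505 -2.908
v -3.072 2.819 -2.614
v -2.123 2.075 -3.332
v -1.831 2.275 -2.978
v -2.418 3.276 -3.768
v -2.125 3.476 -3.414
v -1.808 2.761 -3.626
v -1.953 3.414 -2.948
v -1.771 2.672 -2.679
v -1.636 2.699 -3.16
v -1.749 3.158 -3.327
v -2.343 3.432 -2.636
v -2.161 2.69 -2.366
v -2.658 2.746 -2.341
v -2.771 3.205 -2.508
v -1.967 3.114 -2.548
v -2.719 2.89 -3.874
v -2.537 2.148 -3.604
v -2.109 2.375 -3.732
v -2.222 2.834 -3.899
v -3.109 2.908 -3.561
v -2.927 2.166 -3.292
v -3.131 2.422 -2.913
v -3.244 2.881 -3.08
v -2.913 2.466 -3.692
v -3.823 2.286 -0.363
v -3.315 2.09 -0.446
v -2.75 2.919 1.061
v -3.257 3.114 1.143
v -3.321 2.34 -0.582
v -2.756 3.169 0.925
v -3.461 2.576 -0.659
v -2.896 3.405 0.848
v -3.698 2.734 -0.657
v -3.132 3.563 0.85
v -3.968 2.771 -0.576
v -3.403 3.6 0.931
v -4.2 2.679 -0.438
v -3.634 3.508 1.068
v -4.33 2.481 -0.281
v -3.765 3.31 1.226
v -4.324 2.231 -0.145
v -3.759 3.06 1.362
v -4.184 1.995 -0.068
v -3.619 2.824 1.439
v -3.948 1.837 -0.07
v -3.382 2.666 1.437
v -3.677 1.8 -0.151
v -3.112 2.629 1.356
v -3.446 1.892 -0.288
v -2.88 2.721 1.218
v -1.563 -1.107 -2.812
v -0.804 -1.421 -2.376
v -1.918 -2.387 -1.131
v -2.677 -2.073 -1.568
v -0.898 -1.04 -2.166
v -2.012 -2.006 -0.921
v -1.145 -0.675 -2.103
v -2.259 -1.641 -0.858
v -1.487 -0.409 -2.203
v -2.601 -1.375 -0.958
v -1.847 -0.302 -2.442
v -2.961 -1.268 -1.197
v -2.141 -0.38 -2.767
v -3.256 -1.346 -1.522
v -2.304 -0.625 -3.102
v -3.418 -1.591 -1.857
v -2.296 -0.98 -3.37
v -3.411 -1.946 -2.125
v -2.121 -1.364 -3.511
v -3.235 -2.33 -2.266
v -1.817 -1.689 -3.492
v -2.932 -2.655 -2.247
v -1.456 -1.881 -3.317
v -2.57 -2.847 -2.072
v -1.119 -1.896 -3.027
v -2.233 -2.861 -1.782
v -0.883 -1.73 -2.687
v -1.998 -2.695 -1.442
v 2.967 -0.123 1.254
v 3.799 0.015 2.121
v 2.526 1.731 1.381
v 3.358 1.869 2.249
v 3.862 0.151 0.351
v 4.694 0.289 1.219
v 3.421 2.005 0.479
v 4.253 2.143 1.346
f 1 38 17
f 38 12 41
f 17 41 6
f 38 41 17
f 1 17 13
f 17 6 18
f 13 18 2
f 17 18 13
f 1 13 22
f 13 2 23
f 22 23 8
f 13 23 22
f 1 22 34
f 22 8 37
f 34 37 11
f 22 37 34
f 1 34 38
f 34 11 42
f 38 42 12
f 34 42 38
f 2 18 29
f 18 6 32
f 29 32 10
f 18 32 29
f 6 41 19
f 41 12 40
f 19 40 5
f 41 40 19
f 12 42 39
f 42 11 35
f 39 35 3
f 42 35 39
f 11 37 36
f 37 8 24
f 36 24 7
f 37 24 36
f 8 23 28
f 23 2 25
f 28 25 9
f 23 25 28
f 4 30 16
f 30 10 31
f 16 31 5
f 30 31 16
f 4 16 14
f 16 5 15
f 14 15 3
f 16 15 14
f 4 14 21
f 14 3 20
f 21 20 7
f 14 20 21
f 4 21 26
f 21 7 27
f 26 27 9
f 21 27 26
f 4 26 30
f 26 9 33
f 30 33 10
f 26 33 30
f 5 31 19
f 31 10 32
f 19 32 6
f 31 32 19
f 3 15 39
f 15 5 40
f 39 40 12
f 15 40 39
f 7 20 36
f 20 3 35
f 36 35 11
f 20 35 36
f 9 27 28
f 27 7 24
f 28 24 8
f 27 24 28
f 10 33 29
f 33 9 25
f 29 25 2
f 33 25 29
f 44 43 47
f 44 47 45
f 45 47 48
f 45 48 46
f 47 43 49
f 47 49 48
f 48 49 50
f 48 50 46
f 49 43 51
f 49 51 50
f 50 51 52
f 50 52 46
f 51 43 53
f 51 53 52
f 52 53 54
f 52 54 46
f 53 43 55
f 53 55 54
f 54 55 56
f 54 56 46
f 55 43 57
f 55 57 56
f 56 57 58
f 56 58 46
f 57 43 59
f 57 59 58
f 58 59 60
f 58 60 46
f 59 43 61
f 59 61 60
f 60 61 62
f 60 62 46
f 61 43 63
f 61 63 62
f 62 63 64
f 62 64 46
f 63 43 65
f 63 65 64
f 64 65 66
f 64 66 46
f 65 43 67
f 65 67 66
f 66 67 68
f 66 68 46
f 67 43 44
f 67 44 68
f 68 44 45
f 68 45 46
f 70 69 73
f 70 73 71
f 71 73 74
f 71 74 72
f 73 69 75
f 73 75 74
f 74 75 76
f 74 76 72
f 75 69 77
f 75 77 76
f 76 77 78
f 76 78 72
f 77 69 79
f 77 79 78
f 78 79 80
f 78 80 72
f 79 69 81
f 79 81 80
f 80 81 82
f 80 82 72
f 81 69 83
f 81 83 82
f 82 83 84
f 82 84 72
f 83 69 85
f 83 85 84
f 84 85 86
f 84 86 72
f 85 69 87
f 85 87 86
f 86 87 88
f 86 88 72
f 87 69 89
f 87 89 88
f 88 89 90
f 88 90 72
f 89 69 91
f 89 91 90
f 90 91 92
f 90 92 72
f 91 69 93
f 91 93 92
f 92 93 94
f 92 94 72
f 93 69 95
f 93 95 94
f 94 95 96
f 94 96 72
f 95 69 70
f 95 70 96
f 96 70 71
f 96 71 72
f 98 100 97
f 101 98 97
f 97 100 99
f 99 101 97
f 98 104 100
f 102 98 101
f 102 104 98
f 100 104 99
f 103 101 99
f 99 104 103
f 103 102 101
f 104 102 103

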